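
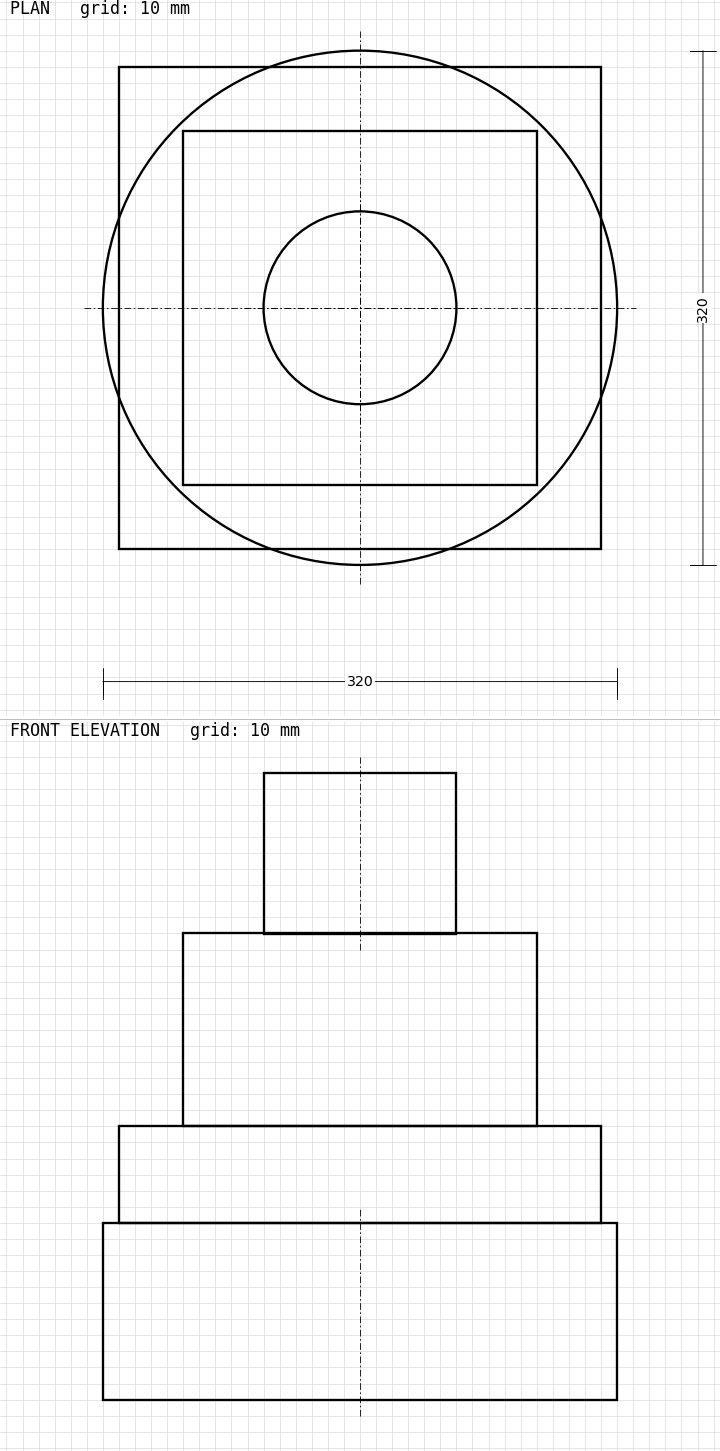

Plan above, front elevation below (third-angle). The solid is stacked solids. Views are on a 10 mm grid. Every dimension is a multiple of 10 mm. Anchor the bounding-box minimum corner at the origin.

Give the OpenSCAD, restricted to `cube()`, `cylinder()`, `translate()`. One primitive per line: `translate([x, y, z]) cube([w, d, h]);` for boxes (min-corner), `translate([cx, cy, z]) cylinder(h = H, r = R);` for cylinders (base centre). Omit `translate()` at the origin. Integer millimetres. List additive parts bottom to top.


translate([160, 160, 0]) cylinder(h = 110, r = 160);
translate([10, 10, 110]) cube([300, 300, 60]);
translate([50, 50, 170]) cube([220, 220, 120]);
translate([160, 160, 290]) cylinder(h = 100, r = 60);


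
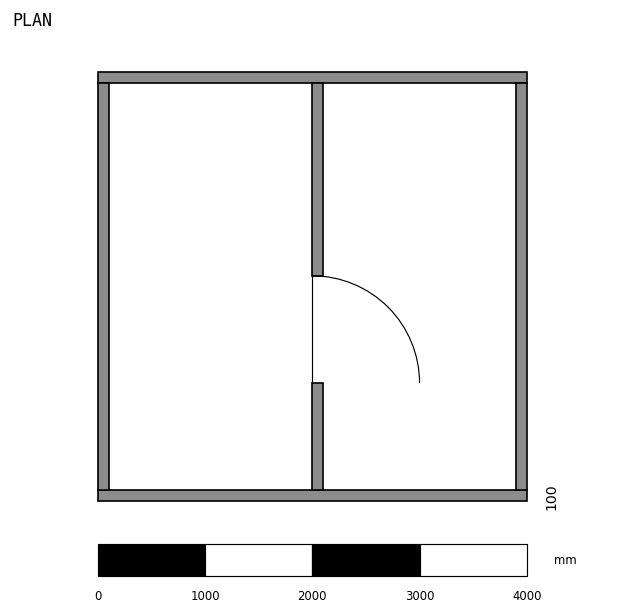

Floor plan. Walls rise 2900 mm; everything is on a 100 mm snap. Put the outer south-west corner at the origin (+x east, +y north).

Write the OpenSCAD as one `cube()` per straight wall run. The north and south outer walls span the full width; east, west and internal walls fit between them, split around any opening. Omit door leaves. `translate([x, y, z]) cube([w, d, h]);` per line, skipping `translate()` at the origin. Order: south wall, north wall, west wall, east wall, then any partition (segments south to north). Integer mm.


cube([4000, 100, 2900]);
translate([0, 3900, 0]) cube([4000, 100, 2900]);
translate([0, 100, 0]) cube([100, 3800, 2900]);
translate([3900, 100, 0]) cube([100, 3800, 2900]);
translate([2000, 100, 0]) cube([100, 1000, 2900]);
translate([2000, 2100, 0]) cube([100, 1800, 2900]);


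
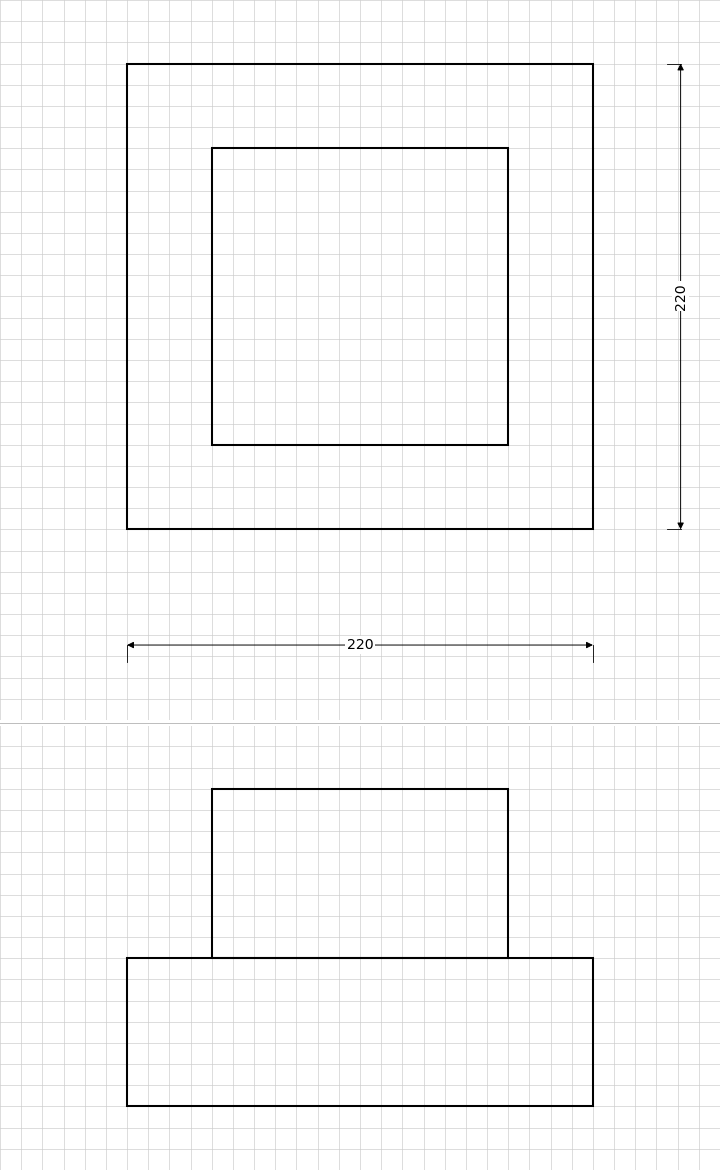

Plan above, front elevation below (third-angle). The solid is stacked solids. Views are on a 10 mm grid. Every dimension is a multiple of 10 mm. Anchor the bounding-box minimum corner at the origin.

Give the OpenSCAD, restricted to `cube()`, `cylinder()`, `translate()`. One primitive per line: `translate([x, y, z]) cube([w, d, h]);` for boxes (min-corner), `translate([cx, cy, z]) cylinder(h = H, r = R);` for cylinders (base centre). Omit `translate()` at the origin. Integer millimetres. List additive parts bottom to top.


cube([220, 220, 70]);
translate([40, 40, 70]) cube([140, 140, 80]);


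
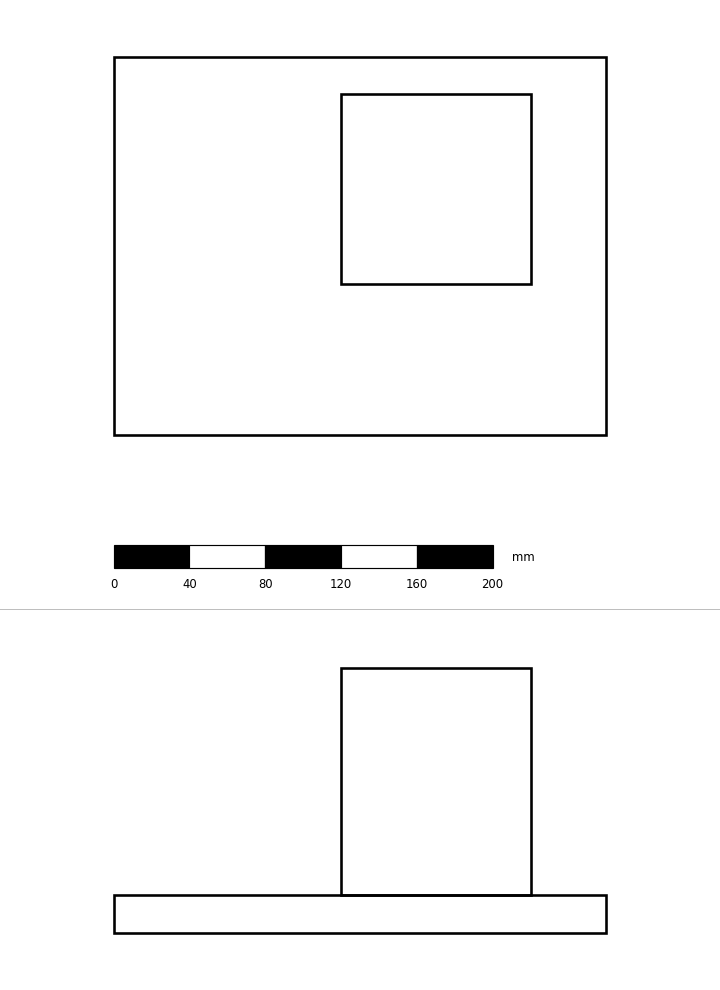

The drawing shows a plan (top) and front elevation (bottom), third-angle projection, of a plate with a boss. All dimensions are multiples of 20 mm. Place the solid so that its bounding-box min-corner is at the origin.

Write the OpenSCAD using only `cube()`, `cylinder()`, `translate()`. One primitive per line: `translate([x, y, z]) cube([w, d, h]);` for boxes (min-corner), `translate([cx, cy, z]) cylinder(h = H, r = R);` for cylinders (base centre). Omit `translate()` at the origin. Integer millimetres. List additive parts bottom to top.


cube([260, 200, 20]);
translate([120, 80, 20]) cube([100, 100, 120]);


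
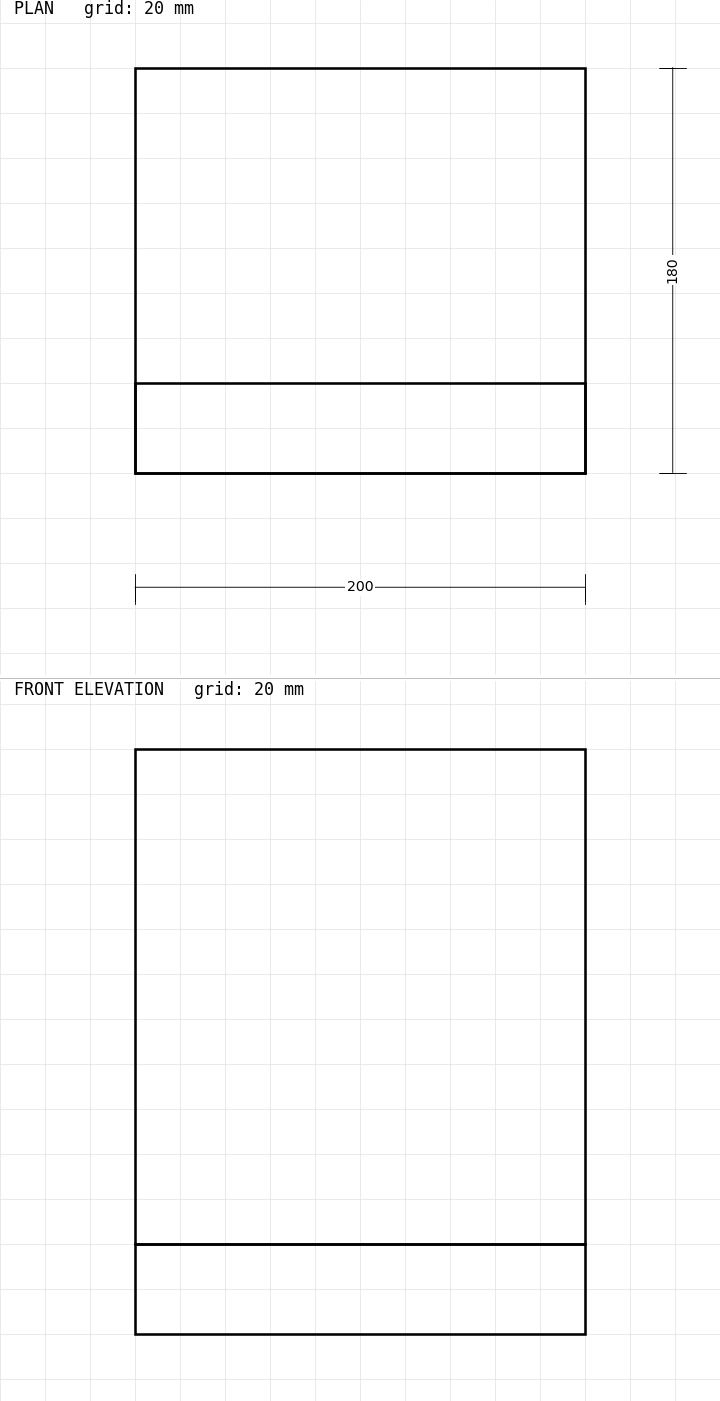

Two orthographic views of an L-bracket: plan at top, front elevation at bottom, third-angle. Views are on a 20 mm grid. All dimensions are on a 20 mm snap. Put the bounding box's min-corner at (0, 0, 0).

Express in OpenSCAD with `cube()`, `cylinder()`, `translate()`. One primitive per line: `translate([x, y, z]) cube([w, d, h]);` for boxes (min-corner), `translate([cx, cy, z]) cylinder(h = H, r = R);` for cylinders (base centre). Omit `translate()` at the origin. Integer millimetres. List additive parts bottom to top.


cube([200, 180, 40]);
translate([0, 0, 40]) cube([200, 40, 220]);


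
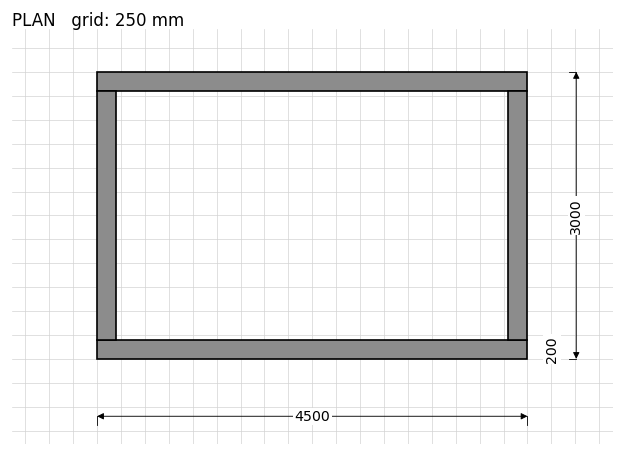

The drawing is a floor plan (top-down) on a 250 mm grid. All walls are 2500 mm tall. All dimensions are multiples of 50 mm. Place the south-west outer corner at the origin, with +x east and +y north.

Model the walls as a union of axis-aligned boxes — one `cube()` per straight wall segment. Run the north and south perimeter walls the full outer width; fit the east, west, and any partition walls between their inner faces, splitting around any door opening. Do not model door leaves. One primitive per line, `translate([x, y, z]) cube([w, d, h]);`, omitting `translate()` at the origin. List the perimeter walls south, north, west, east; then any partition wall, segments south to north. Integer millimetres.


cube([4500, 200, 2500]);
translate([0, 2800, 0]) cube([4500, 200, 2500]);
translate([0, 200, 0]) cube([200, 2600, 2500]);
translate([4300, 200, 0]) cube([200, 2600, 2500]);


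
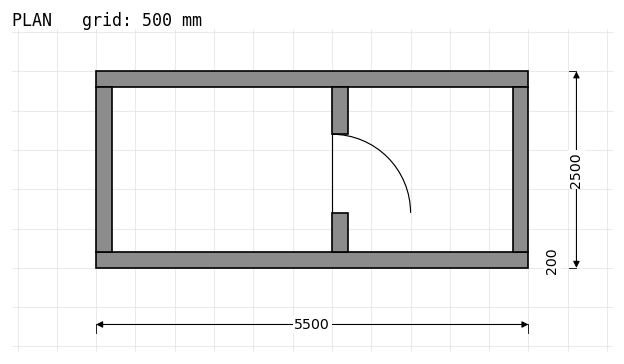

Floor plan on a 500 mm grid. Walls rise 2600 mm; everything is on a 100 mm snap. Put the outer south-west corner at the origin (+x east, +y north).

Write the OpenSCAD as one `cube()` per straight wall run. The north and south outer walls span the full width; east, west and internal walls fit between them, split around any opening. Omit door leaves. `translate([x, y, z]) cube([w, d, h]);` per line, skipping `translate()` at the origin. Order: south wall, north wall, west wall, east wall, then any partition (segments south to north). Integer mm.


cube([5500, 200, 2600]);
translate([0, 2300, 0]) cube([5500, 200, 2600]);
translate([0, 200, 0]) cube([200, 2100, 2600]);
translate([5300, 200, 0]) cube([200, 2100, 2600]);
translate([3000, 200, 0]) cube([200, 500, 2600]);
translate([3000, 1700, 0]) cube([200, 600, 2600]);


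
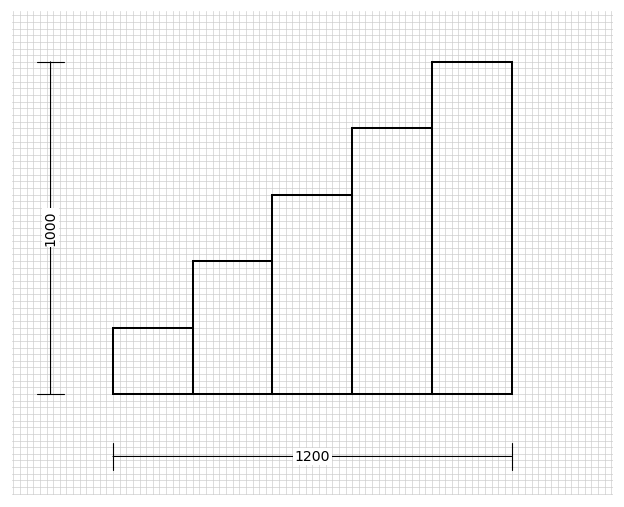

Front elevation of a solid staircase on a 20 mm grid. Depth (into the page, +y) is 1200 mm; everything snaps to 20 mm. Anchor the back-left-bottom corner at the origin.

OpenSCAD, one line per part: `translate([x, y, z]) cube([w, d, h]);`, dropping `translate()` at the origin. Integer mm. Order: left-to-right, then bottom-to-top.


cube([240, 1200, 200]);
translate([240, 0, 0]) cube([240, 1200, 400]);
translate([480, 0, 0]) cube([240, 1200, 600]);
translate([720, 0, 0]) cube([240, 1200, 800]);
translate([960, 0, 0]) cube([240, 1200, 1000]);


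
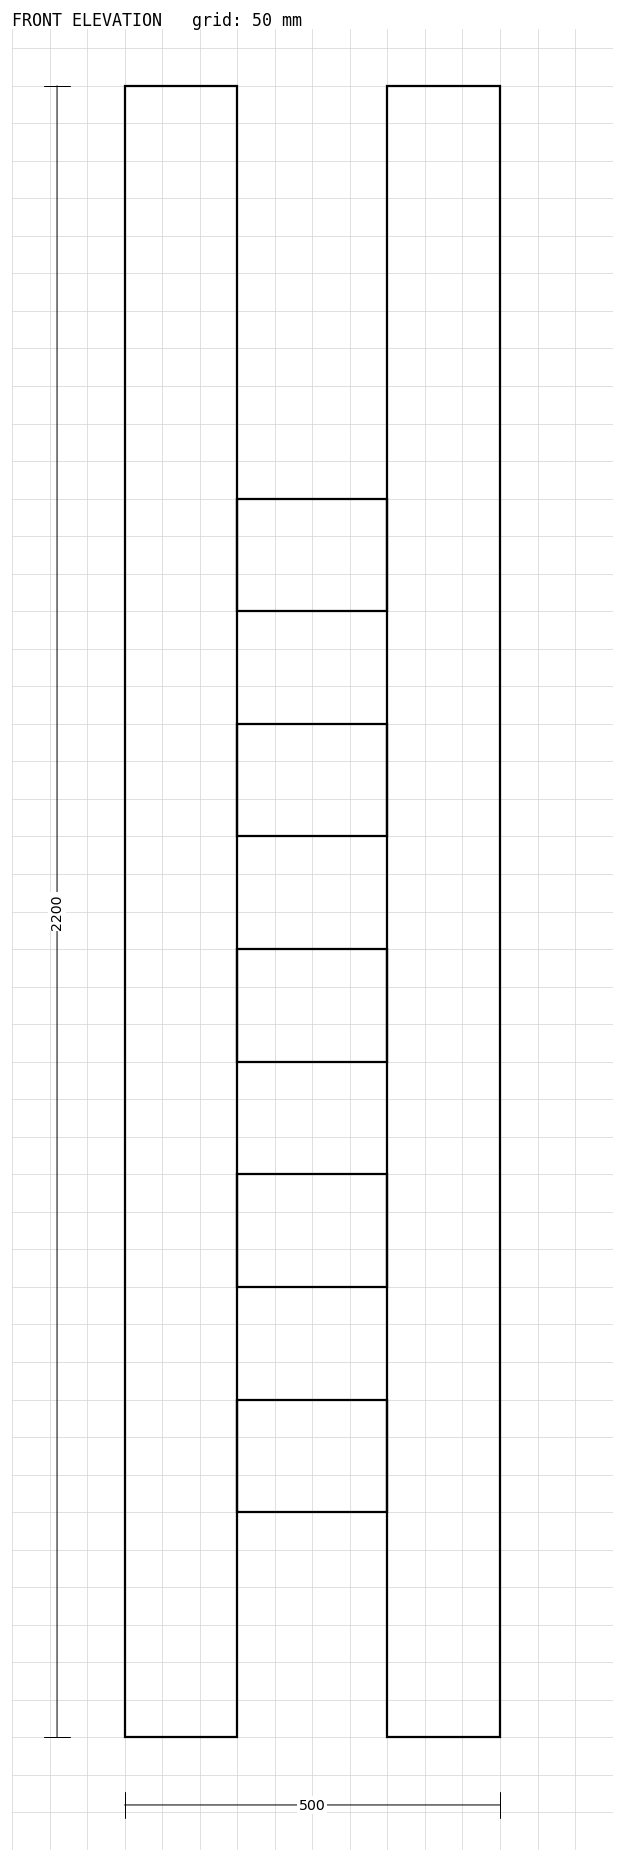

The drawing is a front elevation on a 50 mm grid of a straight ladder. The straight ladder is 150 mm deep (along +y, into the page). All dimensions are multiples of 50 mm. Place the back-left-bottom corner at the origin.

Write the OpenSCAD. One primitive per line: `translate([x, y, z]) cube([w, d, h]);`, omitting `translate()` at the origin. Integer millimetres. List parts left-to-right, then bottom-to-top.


cube([150, 150, 2200]);
translate([150, 0, 300]) cube([200, 150, 150]);
translate([150, 0, 600]) cube([200, 150, 150]);
translate([150, 0, 900]) cube([200, 150, 150]);
translate([150, 0, 1200]) cube([200, 150, 150]);
translate([150, 0, 1500]) cube([200, 150, 150]);
translate([350, 0, 0]) cube([150, 150, 2200]);


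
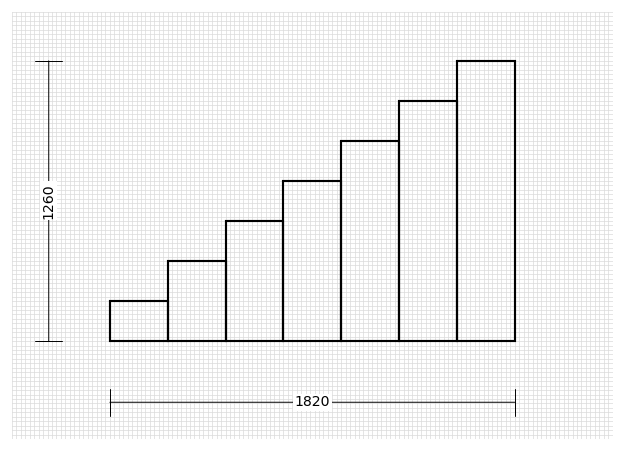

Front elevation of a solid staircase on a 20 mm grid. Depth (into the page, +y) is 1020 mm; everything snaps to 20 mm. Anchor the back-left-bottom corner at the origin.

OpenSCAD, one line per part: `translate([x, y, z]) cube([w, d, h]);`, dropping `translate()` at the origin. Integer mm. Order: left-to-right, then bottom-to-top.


cube([260, 1020, 180]);
translate([260, 0, 0]) cube([260, 1020, 360]);
translate([520, 0, 0]) cube([260, 1020, 540]);
translate([780, 0, 0]) cube([260, 1020, 720]);
translate([1040, 0, 0]) cube([260, 1020, 900]);
translate([1300, 0, 0]) cube([260, 1020, 1080]);
translate([1560, 0, 0]) cube([260, 1020, 1260]);


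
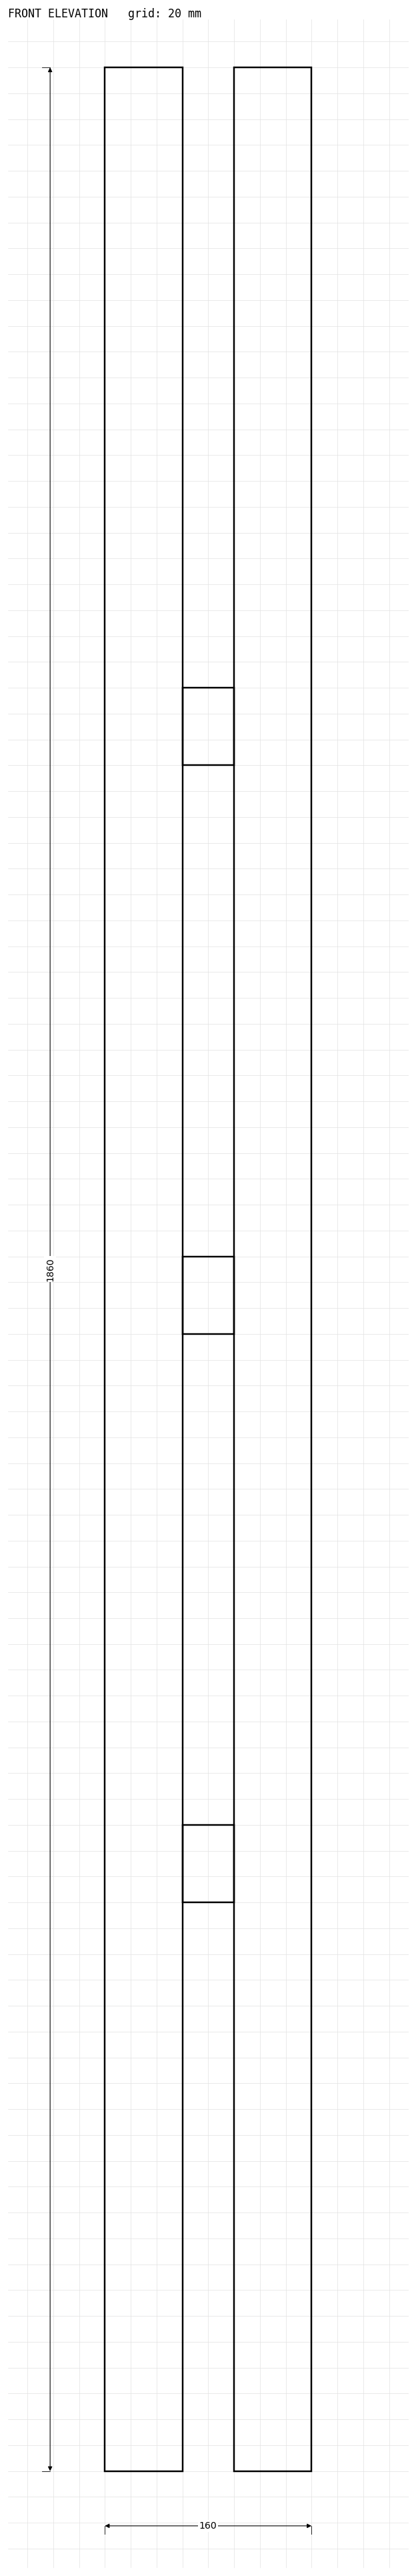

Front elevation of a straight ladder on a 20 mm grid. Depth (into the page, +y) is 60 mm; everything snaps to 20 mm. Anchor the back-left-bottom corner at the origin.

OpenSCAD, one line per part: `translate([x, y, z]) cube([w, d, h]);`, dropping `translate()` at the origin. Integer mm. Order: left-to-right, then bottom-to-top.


cube([60, 60, 1860]);
translate([60, 0, 440]) cube([40, 60, 60]);
translate([60, 0, 880]) cube([40, 60, 60]);
translate([60, 0, 1320]) cube([40, 60, 60]);
translate([100, 0, 0]) cube([60, 60, 1860]);


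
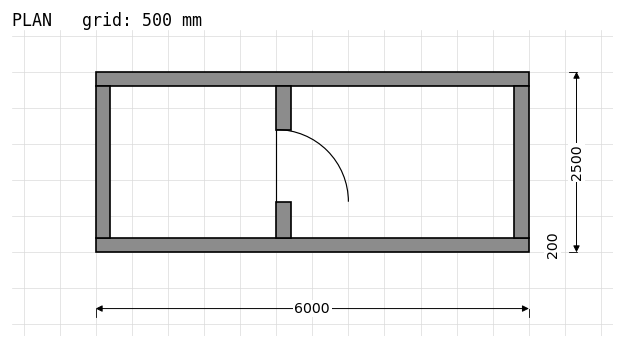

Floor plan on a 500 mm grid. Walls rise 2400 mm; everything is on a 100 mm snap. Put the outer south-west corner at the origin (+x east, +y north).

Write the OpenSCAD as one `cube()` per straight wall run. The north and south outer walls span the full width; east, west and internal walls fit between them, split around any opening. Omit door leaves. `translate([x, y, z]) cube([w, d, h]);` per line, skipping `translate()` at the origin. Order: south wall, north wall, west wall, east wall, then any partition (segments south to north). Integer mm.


cube([6000, 200, 2400]);
translate([0, 2300, 0]) cube([6000, 200, 2400]);
translate([0, 200, 0]) cube([200, 2100, 2400]);
translate([5800, 200, 0]) cube([200, 2100, 2400]);
translate([2500, 200, 0]) cube([200, 500, 2400]);
translate([2500, 1700, 0]) cube([200, 600, 2400]);


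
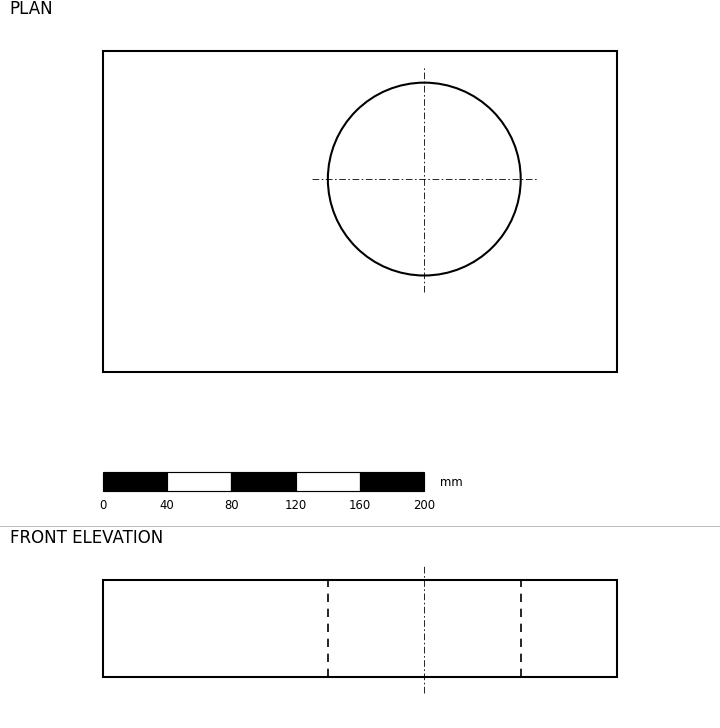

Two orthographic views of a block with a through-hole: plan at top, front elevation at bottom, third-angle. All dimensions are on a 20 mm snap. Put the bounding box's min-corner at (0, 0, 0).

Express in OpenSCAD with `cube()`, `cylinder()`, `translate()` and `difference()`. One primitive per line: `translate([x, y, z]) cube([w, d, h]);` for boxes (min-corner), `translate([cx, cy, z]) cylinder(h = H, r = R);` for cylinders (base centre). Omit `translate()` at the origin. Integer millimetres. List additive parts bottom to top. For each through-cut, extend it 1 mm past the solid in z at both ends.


difference() {
  cube([320, 200, 60]);
  translate([200, 120, -1]) cylinder(h = 62, r = 60);
}


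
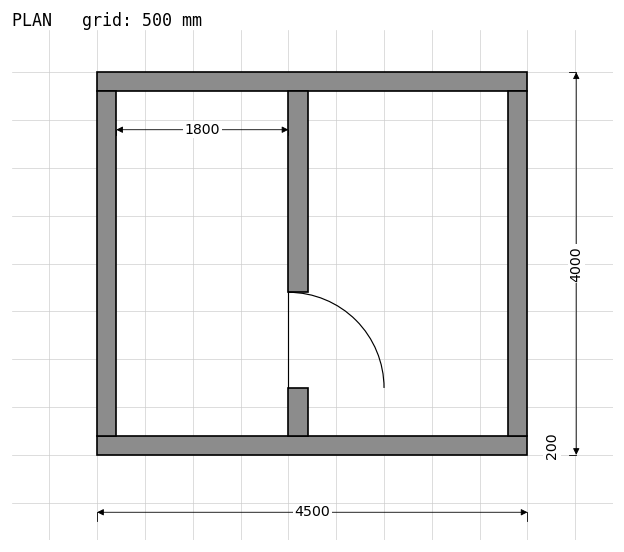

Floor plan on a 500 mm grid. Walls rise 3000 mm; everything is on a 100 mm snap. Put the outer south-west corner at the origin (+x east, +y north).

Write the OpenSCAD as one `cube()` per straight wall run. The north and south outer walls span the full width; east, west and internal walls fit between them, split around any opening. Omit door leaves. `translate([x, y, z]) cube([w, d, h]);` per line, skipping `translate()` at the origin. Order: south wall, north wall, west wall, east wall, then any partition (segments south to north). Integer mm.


cube([4500, 200, 3000]);
translate([0, 3800, 0]) cube([4500, 200, 3000]);
translate([0, 200, 0]) cube([200, 3600, 3000]);
translate([4300, 200, 0]) cube([200, 3600, 3000]);
translate([2000, 200, 0]) cube([200, 500, 3000]);
translate([2000, 1700, 0]) cube([200, 2100, 3000]);


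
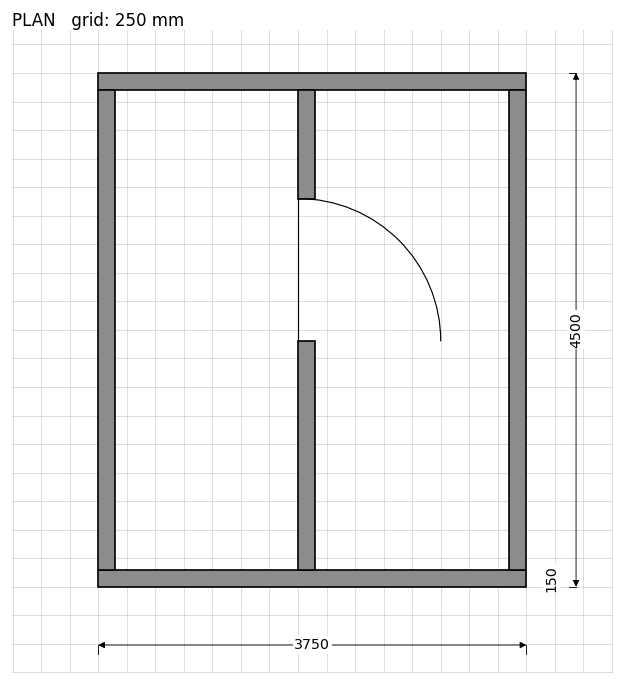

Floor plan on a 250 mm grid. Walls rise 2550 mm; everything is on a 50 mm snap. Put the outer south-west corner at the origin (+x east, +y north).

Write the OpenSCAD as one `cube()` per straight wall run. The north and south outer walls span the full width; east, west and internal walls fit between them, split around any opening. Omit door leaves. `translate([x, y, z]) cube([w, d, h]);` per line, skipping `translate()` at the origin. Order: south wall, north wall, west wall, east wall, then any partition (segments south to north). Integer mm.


cube([3750, 150, 2550]);
translate([0, 4350, 0]) cube([3750, 150, 2550]);
translate([0, 150, 0]) cube([150, 4200, 2550]);
translate([3600, 150, 0]) cube([150, 4200, 2550]);
translate([1750, 150, 0]) cube([150, 2000, 2550]);
translate([1750, 3400, 0]) cube([150, 950, 2550]);


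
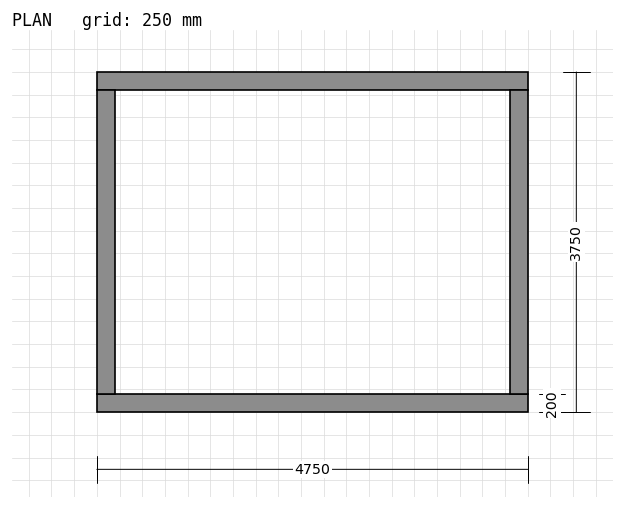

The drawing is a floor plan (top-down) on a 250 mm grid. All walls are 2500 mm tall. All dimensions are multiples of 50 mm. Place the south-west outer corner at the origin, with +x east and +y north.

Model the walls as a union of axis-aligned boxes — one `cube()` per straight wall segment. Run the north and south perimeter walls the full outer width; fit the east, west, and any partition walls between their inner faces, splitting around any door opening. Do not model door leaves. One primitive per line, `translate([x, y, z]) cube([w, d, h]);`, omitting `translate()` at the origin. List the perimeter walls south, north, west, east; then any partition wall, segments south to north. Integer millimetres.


cube([4750, 200, 2500]);
translate([0, 3550, 0]) cube([4750, 200, 2500]);
translate([0, 200, 0]) cube([200, 3350, 2500]);
translate([4550, 200, 0]) cube([200, 3350, 2500]);


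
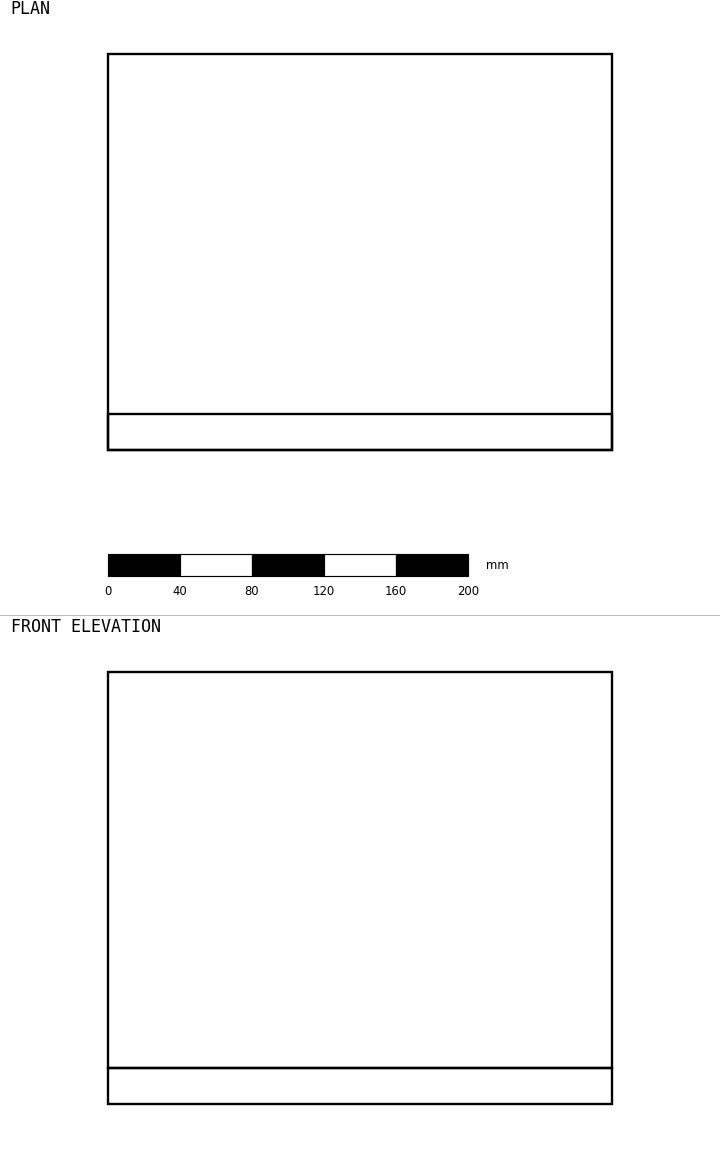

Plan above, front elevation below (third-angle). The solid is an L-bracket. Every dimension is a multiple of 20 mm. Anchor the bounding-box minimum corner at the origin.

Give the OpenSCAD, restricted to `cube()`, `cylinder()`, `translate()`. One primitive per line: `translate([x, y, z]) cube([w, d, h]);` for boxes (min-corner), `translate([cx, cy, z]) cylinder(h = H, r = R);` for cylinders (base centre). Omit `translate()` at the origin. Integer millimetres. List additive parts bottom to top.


cube([280, 220, 20]);
translate([0, 0, 20]) cube([280, 20, 220]);


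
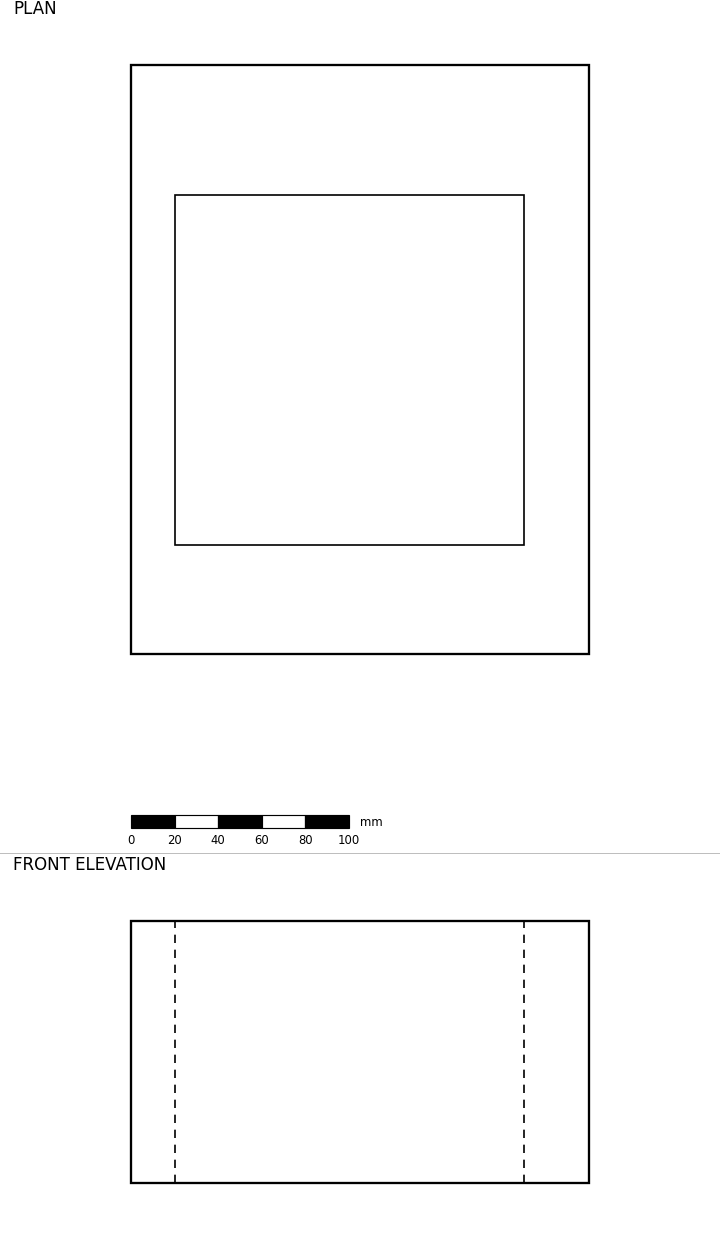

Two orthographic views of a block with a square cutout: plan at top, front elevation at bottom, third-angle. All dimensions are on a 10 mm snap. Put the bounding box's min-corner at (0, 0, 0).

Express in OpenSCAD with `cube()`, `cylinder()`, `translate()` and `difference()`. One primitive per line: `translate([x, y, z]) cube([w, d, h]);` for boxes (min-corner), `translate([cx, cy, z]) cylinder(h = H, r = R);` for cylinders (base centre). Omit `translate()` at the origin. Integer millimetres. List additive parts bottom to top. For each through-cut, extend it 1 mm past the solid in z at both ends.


difference() {
  cube([210, 270, 120]);
  translate([20, 50, -1]) cube([160, 160, 122]);
}


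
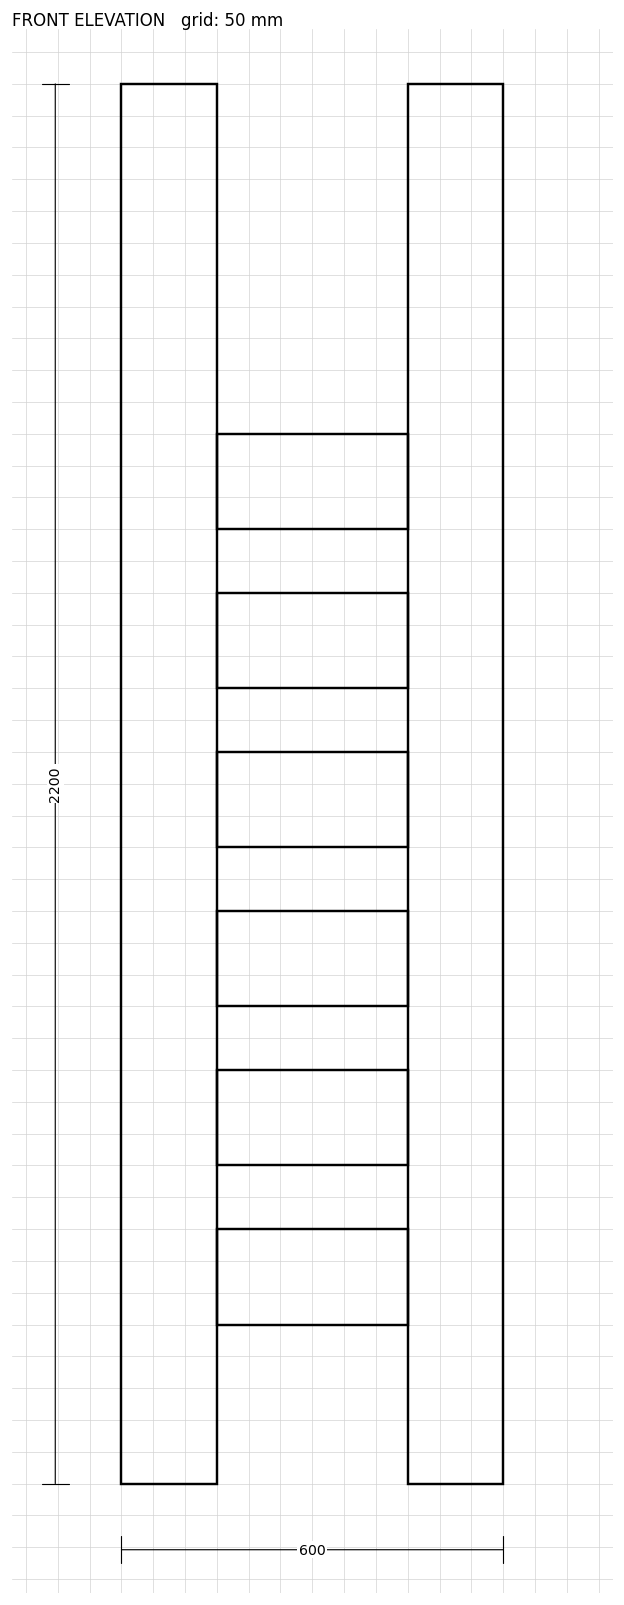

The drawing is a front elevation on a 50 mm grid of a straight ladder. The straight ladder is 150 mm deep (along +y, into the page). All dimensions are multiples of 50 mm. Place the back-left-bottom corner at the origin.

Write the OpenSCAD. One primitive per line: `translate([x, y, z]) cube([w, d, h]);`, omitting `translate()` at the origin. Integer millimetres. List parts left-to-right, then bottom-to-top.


cube([150, 150, 2200]);
translate([150, 0, 250]) cube([300, 150, 150]);
translate([150, 0, 500]) cube([300, 150, 150]);
translate([150, 0, 750]) cube([300, 150, 150]);
translate([150, 0, 1000]) cube([300, 150, 150]);
translate([150, 0, 1250]) cube([300, 150, 150]);
translate([150, 0, 1500]) cube([300, 150, 150]);
translate([450, 0, 0]) cube([150, 150, 2200]);


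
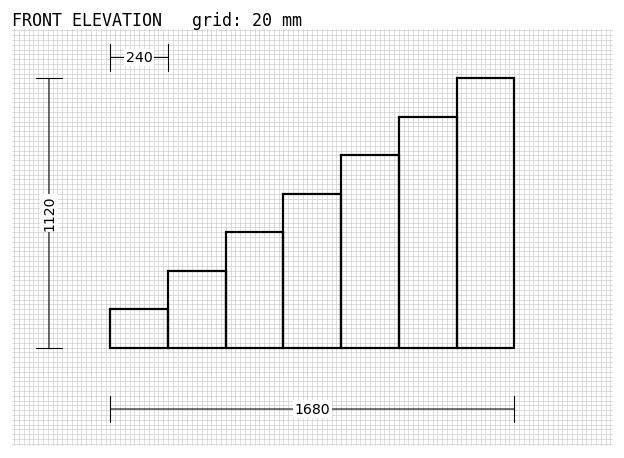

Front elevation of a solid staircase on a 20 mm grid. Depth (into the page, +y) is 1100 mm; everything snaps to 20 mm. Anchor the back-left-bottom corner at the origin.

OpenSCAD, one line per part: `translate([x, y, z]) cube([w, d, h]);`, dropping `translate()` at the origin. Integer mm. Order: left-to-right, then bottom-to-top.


cube([240, 1100, 160]);
translate([240, 0, 0]) cube([240, 1100, 320]);
translate([480, 0, 0]) cube([240, 1100, 480]);
translate([720, 0, 0]) cube([240, 1100, 640]);
translate([960, 0, 0]) cube([240, 1100, 800]);
translate([1200, 0, 0]) cube([240, 1100, 960]);
translate([1440, 0, 0]) cube([240, 1100, 1120]);


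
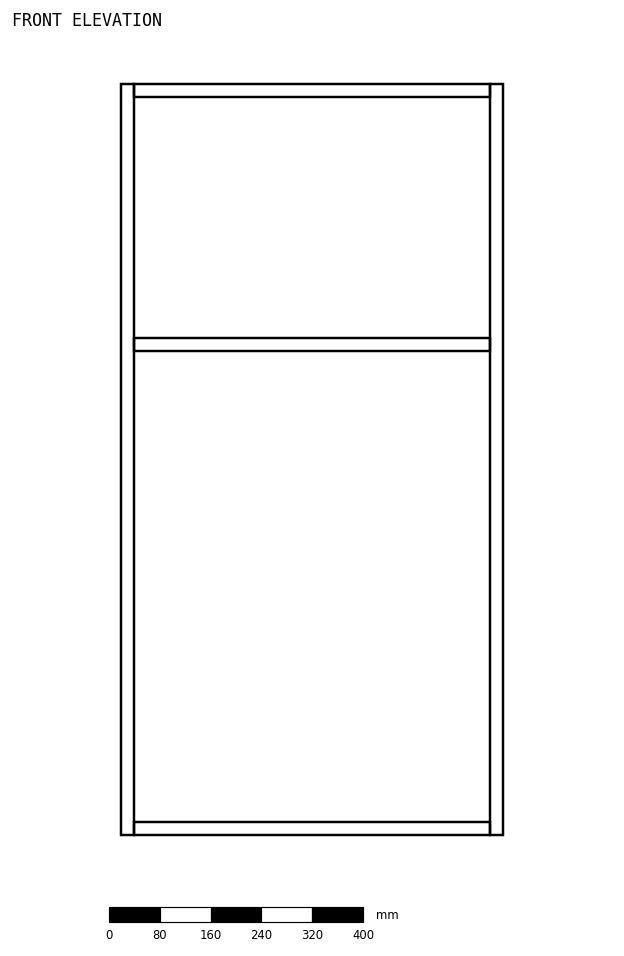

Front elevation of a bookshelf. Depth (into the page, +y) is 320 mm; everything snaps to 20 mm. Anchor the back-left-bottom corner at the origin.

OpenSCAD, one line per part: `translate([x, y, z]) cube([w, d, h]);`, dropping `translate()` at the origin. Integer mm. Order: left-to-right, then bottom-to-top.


cube([20, 320, 1180]);
translate([20, 0, 0]) cube([560, 320, 20]);
translate([20, 0, 760]) cube([560, 320, 20]);
translate([20, 0, 1160]) cube([560, 320, 20]);
translate([580, 0, 0]) cube([20, 320, 1180]);


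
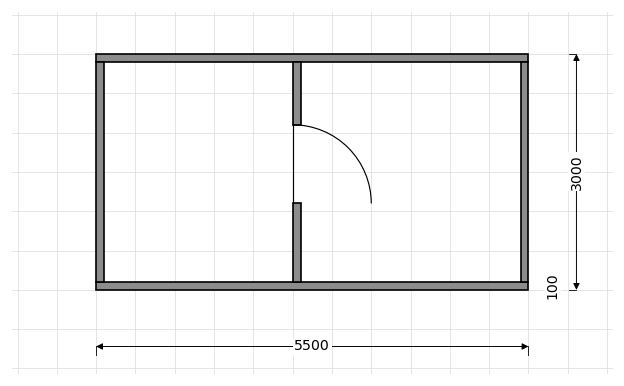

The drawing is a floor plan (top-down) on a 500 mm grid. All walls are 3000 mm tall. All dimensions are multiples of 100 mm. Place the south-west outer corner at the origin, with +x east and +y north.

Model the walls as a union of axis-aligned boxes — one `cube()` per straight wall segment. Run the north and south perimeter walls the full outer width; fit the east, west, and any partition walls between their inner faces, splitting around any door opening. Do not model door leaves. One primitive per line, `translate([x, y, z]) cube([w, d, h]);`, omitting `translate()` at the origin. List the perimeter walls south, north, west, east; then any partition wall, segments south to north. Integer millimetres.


cube([5500, 100, 3000]);
translate([0, 2900, 0]) cube([5500, 100, 3000]);
translate([0, 100, 0]) cube([100, 2800, 3000]);
translate([5400, 100, 0]) cube([100, 2800, 3000]);
translate([2500, 100, 0]) cube([100, 1000, 3000]);
translate([2500, 2100, 0]) cube([100, 800, 3000]);


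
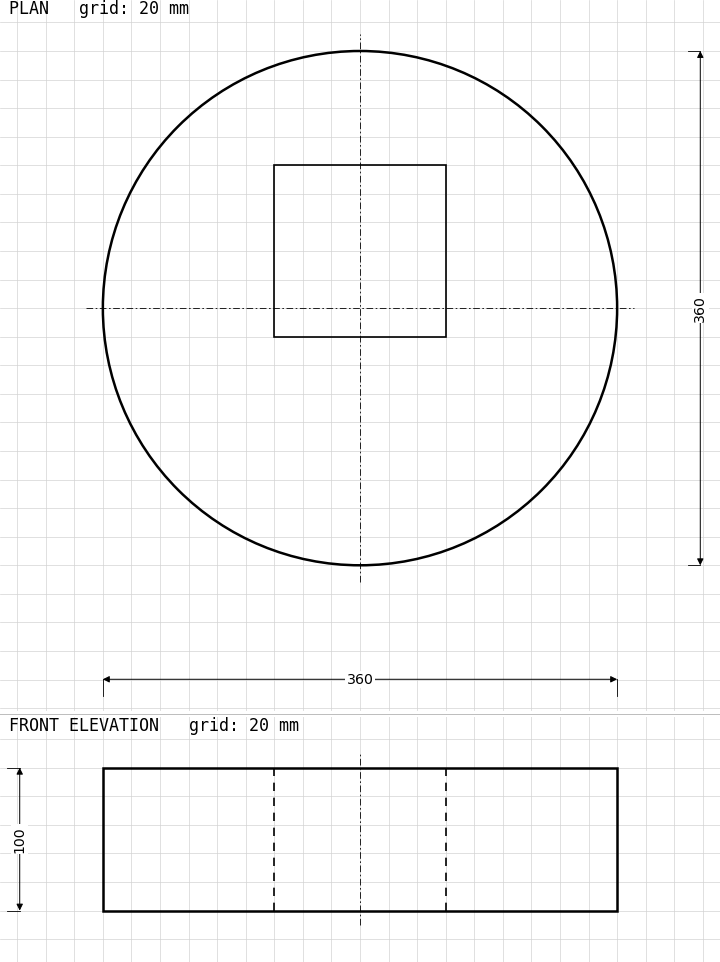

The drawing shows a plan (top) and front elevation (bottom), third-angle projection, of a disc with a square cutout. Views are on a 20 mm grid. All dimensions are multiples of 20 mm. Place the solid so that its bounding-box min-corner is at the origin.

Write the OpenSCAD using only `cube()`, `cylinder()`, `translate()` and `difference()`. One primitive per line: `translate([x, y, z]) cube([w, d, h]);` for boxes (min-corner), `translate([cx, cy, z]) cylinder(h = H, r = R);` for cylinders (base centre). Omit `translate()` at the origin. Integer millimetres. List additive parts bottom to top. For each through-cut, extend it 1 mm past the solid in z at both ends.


difference() {
  translate([180, 180, 0]) cylinder(h = 100, r = 180);
  translate([120, 160, -1]) cube([120, 120, 102]);
}


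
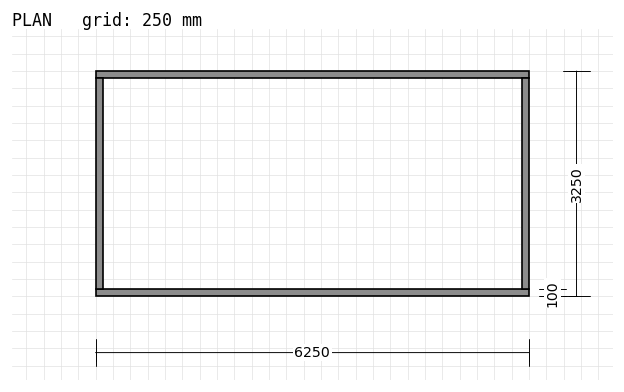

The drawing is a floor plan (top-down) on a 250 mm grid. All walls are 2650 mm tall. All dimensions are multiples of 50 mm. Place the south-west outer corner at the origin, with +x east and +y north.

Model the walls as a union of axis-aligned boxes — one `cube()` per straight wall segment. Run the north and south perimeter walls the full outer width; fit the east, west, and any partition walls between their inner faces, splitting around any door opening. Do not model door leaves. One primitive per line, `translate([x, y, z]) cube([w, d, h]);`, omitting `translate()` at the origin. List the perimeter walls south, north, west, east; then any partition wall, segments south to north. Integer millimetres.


cube([6250, 100, 2650]);
translate([0, 3150, 0]) cube([6250, 100, 2650]);
translate([0, 100, 0]) cube([100, 3050, 2650]);
translate([6150, 100, 0]) cube([100, 3050, 2650]);


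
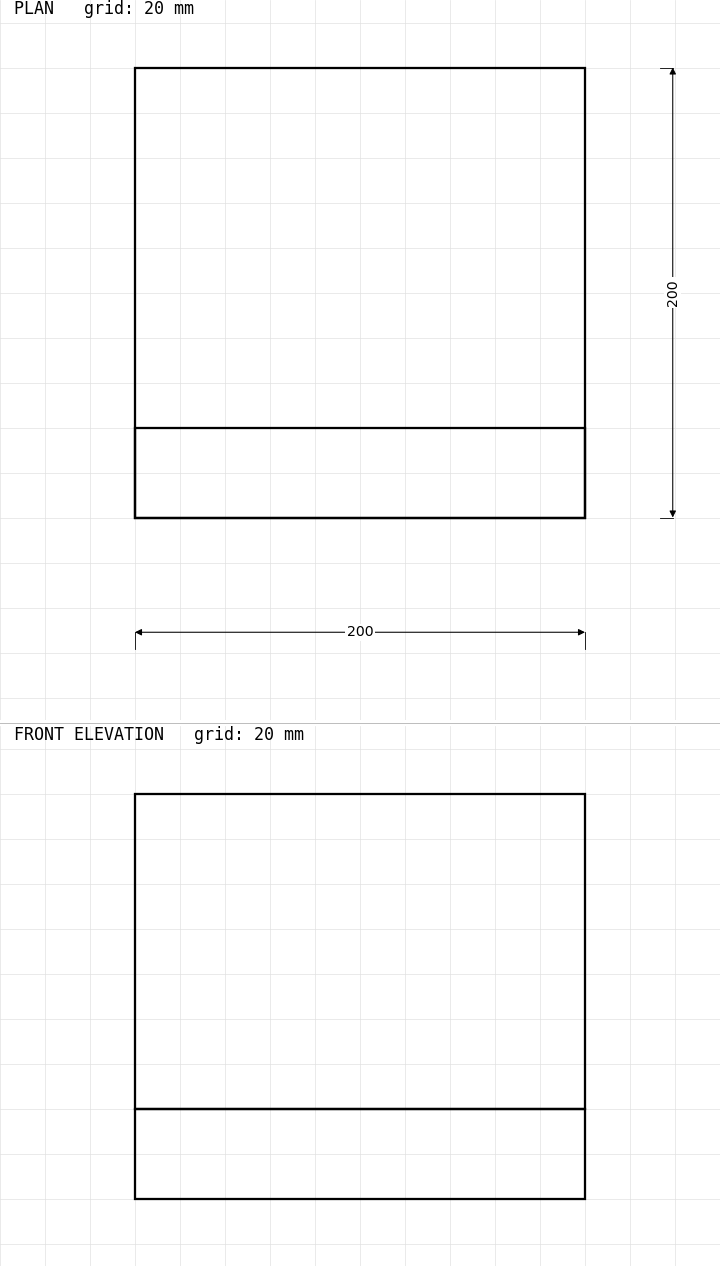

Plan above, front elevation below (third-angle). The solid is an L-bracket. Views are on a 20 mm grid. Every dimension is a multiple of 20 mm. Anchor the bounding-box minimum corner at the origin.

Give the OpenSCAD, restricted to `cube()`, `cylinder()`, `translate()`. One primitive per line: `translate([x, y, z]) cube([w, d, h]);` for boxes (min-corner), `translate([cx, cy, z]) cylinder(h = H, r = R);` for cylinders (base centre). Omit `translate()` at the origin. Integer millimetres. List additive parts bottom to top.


cube([200, 200, 40]);
translate([0, 0, 40]) cube([200, 40, 140]);


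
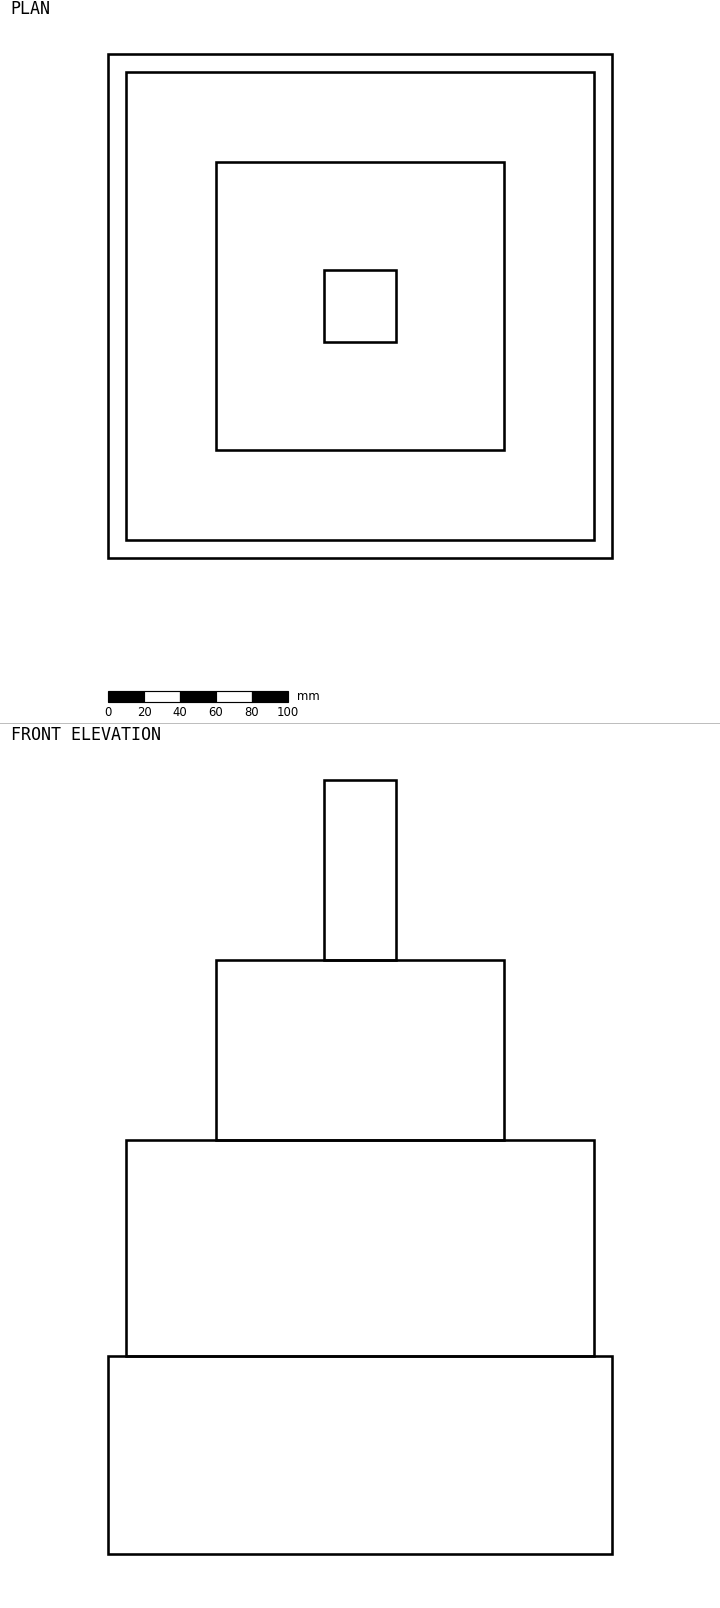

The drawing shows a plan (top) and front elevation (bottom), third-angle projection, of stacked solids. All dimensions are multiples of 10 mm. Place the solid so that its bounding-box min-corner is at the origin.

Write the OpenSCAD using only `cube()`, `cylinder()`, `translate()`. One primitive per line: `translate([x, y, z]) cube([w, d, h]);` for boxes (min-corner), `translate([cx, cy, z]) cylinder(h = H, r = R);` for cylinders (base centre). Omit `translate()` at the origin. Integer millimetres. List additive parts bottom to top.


cube([280, 280, 110]);
translate([10, 10, 110]) cube([260, 260, 120]);
translate([60, 60, 230]) cube([160, 160, 100]);
translate([120, 120, 330]) cube([40, 40, 100]);


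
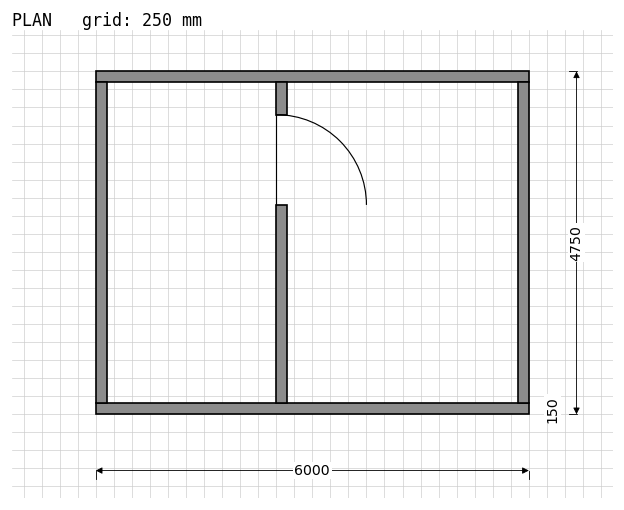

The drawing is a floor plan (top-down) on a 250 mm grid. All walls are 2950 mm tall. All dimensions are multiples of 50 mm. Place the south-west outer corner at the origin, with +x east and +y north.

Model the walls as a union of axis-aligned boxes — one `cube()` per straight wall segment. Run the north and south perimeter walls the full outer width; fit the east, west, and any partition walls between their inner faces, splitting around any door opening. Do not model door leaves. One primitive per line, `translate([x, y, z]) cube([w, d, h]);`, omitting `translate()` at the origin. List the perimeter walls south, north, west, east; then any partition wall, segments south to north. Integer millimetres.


cube([6000, 150, 2950]);
translate([0, 4600, 0]) cube([6000, 150, 2950]);
translate([0, 150, 0]) cube([150, 4450, 2950]);
translate([5850, 150, 0]) cube([150, 4450, 2950]);
translate([2500, 150, 0]) cube([150, 2750, 2950]);
translate([2500, 4150, 0]) cube([150, 450, 2950]);


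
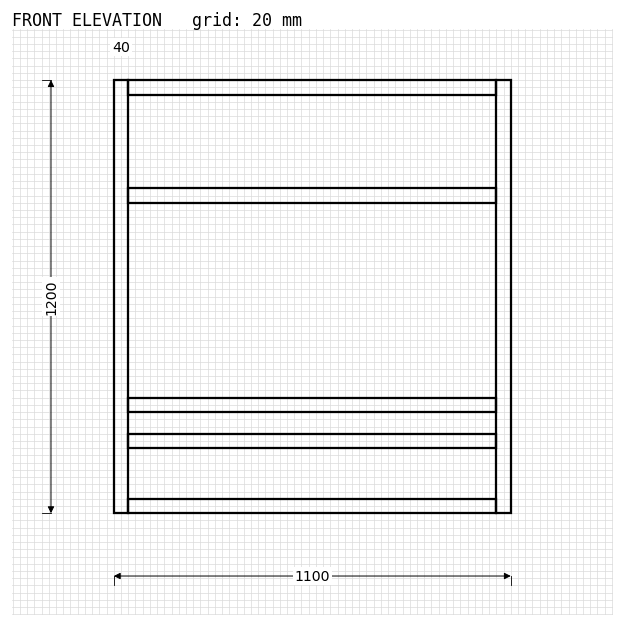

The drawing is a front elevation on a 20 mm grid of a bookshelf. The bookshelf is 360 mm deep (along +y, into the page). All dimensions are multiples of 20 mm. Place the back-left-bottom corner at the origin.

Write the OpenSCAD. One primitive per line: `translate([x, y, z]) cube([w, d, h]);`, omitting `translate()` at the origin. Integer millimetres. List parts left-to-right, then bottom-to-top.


cube([40, 360, 1200]);
translate([40, 0, 0]) cube([1020, 360, 40]);
translate([40, 0, 180]) cube([1020, 360, 40]);
translate([40, 0, 280]) cube([1020, 360, 40]);
translate([40, 0, 860]) cube([1020, 360, 40]);
translate([40, 0, 1160]) cube([1020, 360, 40]);
translate([1060, 0, 0]) cube([40, 360, 1200]);


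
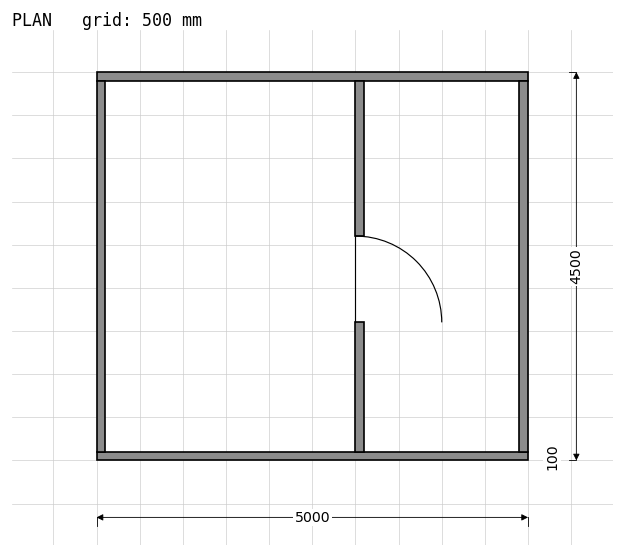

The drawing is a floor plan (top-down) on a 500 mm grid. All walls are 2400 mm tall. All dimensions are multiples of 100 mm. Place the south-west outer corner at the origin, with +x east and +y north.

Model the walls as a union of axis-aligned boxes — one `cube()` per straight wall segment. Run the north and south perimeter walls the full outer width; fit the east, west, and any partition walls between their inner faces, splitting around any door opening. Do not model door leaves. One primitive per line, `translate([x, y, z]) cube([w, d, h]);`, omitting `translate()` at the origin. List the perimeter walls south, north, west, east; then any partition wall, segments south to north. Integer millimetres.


cube([5000, 100, 2400]);
translate([0, 4400, 0]) cube([5000, 100, 2400]);
translate([0, 100, 0]) cube([100, 4300, 2400]);
translate([4900, 100, 0]) cube([100, 4300, 2400]);
translate([3000, 100, 0]) cube([100, 1500, 2400]);
translate([3000, 2600, 0]) cube([100, 1800, 2400]);


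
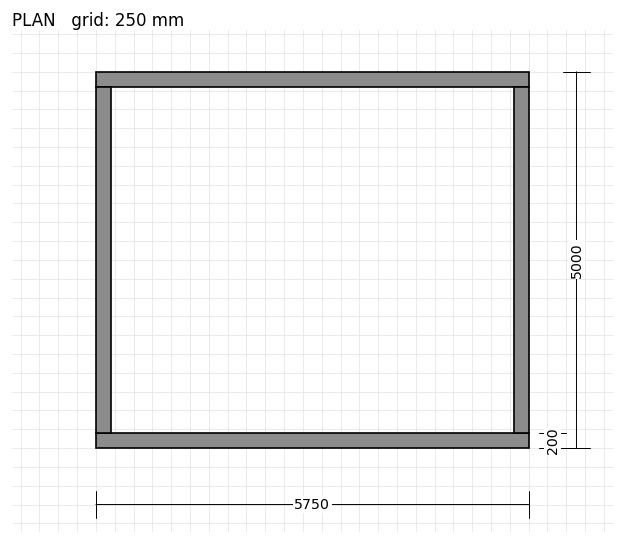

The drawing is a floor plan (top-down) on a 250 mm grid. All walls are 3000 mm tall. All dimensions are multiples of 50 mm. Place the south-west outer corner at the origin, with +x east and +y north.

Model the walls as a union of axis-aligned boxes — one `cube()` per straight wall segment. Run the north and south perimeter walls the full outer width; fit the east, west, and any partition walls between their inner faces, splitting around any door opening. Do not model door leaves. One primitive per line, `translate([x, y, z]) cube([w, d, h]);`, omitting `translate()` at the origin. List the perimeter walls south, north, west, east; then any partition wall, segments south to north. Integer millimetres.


cube([5750, 200, 3000]);
translate([0, 4800, 0]) cube([5750, 200, 3000]);
translate([0, 200, 0]) cube([200, 4600, 3000]);
translate([5550, 200, 0]) cube([200, 4600, 3000]);


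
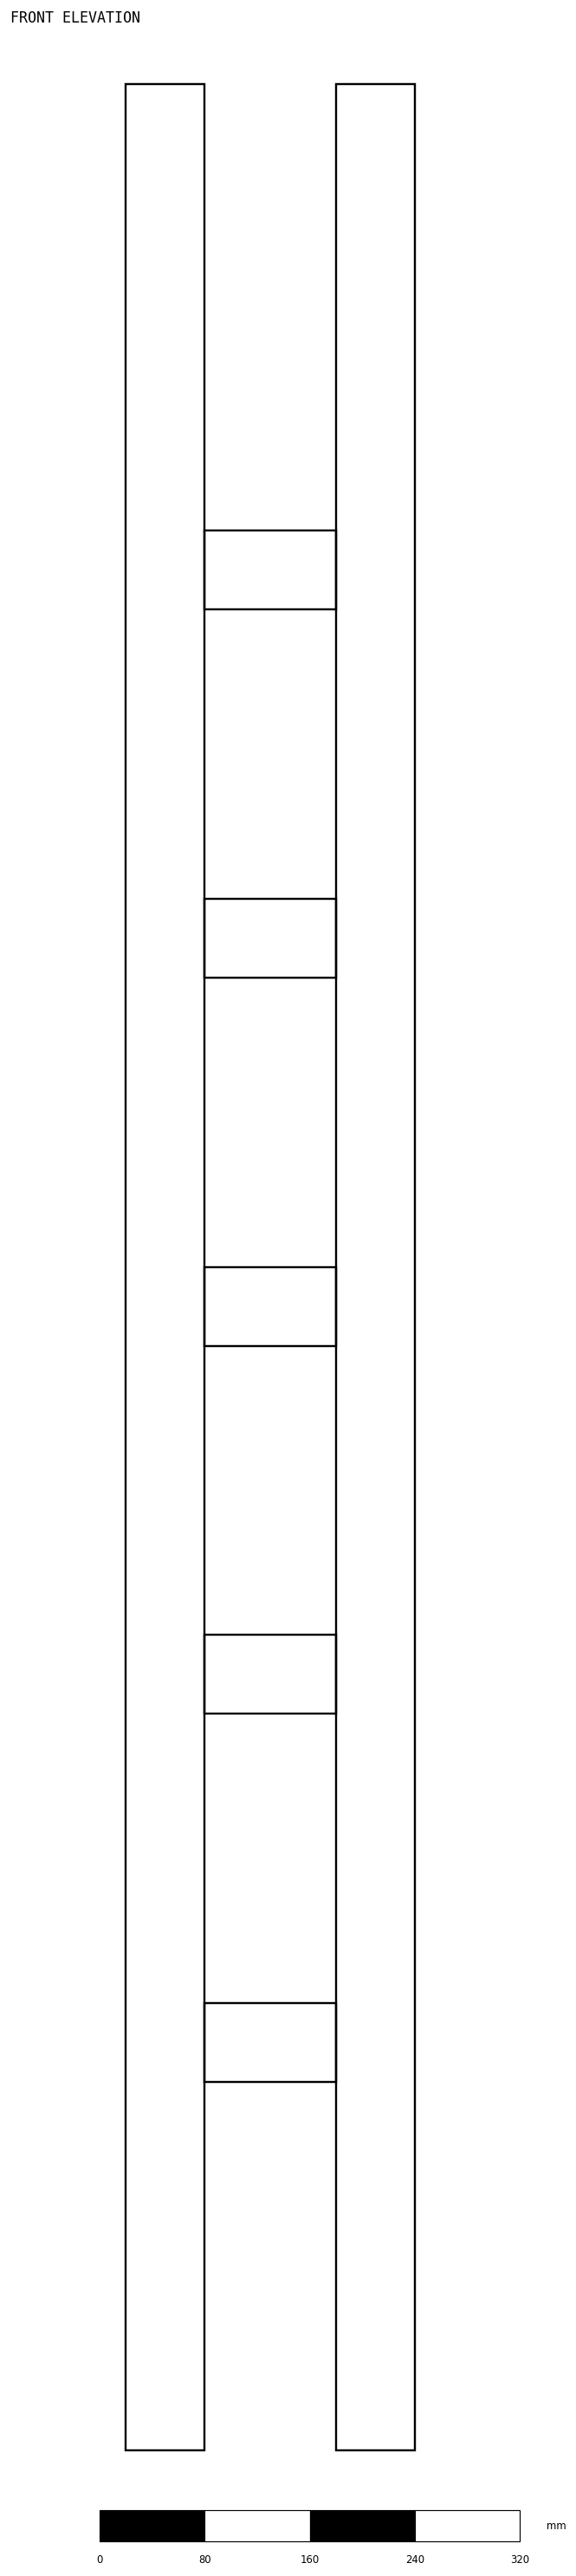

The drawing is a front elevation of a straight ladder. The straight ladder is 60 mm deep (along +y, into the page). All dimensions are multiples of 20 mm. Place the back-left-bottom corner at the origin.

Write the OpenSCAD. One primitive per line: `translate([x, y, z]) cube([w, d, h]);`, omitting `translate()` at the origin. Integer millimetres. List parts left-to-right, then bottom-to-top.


cube([60, 60, 1800]);
translate([60, 0, 280]) cube([100, 60, 60]);
translate([60, 0, 560]) cube([100, 60, 60]);
translate([60, 0, 840]) cube([100, 60, 60]);
translate([60, 0, 1120]) cube([100, 60, 60]);
translate([60, 0, 1400]) cube([100, 60, 60]);
translate([160, 0, 0]) cube([60, 60, 1800]);


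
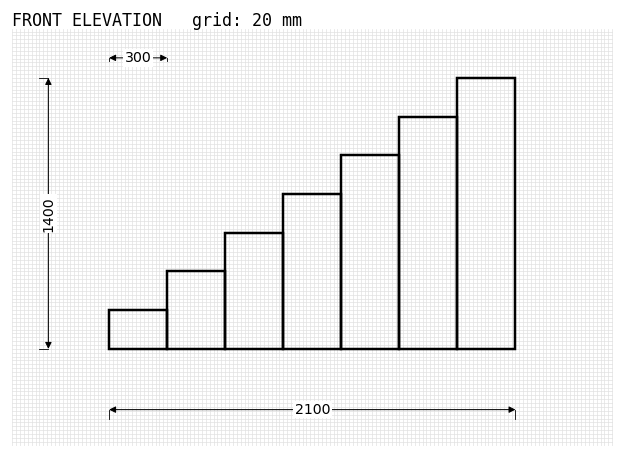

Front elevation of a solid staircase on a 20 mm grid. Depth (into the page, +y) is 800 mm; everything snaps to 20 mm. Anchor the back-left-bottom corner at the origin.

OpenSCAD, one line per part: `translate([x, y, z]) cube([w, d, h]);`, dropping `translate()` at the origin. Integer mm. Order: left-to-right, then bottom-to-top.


cube([300, 800, 200]);
translate([300, 0, 0]) cube([300, 800, 400]);
translate([600, 0, 0]) cube([300, 800, 600]);
translate([900, 0, 0]) cube([300, 800, 800]);
translate([1200, 0, 0]) cube([300, 800, 1000]);
translate([1500, 0, 0]) cube([300, 800, 1200]);
translate([1800, 0, 0]) cube([300, 800, 1400]);


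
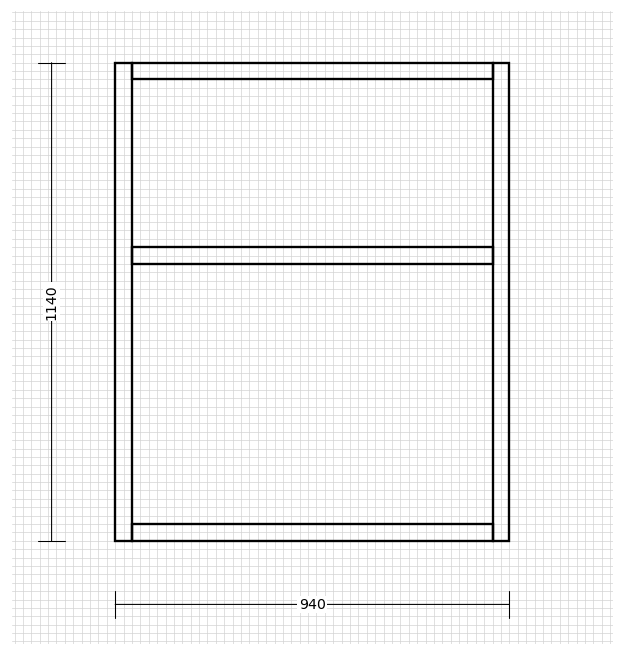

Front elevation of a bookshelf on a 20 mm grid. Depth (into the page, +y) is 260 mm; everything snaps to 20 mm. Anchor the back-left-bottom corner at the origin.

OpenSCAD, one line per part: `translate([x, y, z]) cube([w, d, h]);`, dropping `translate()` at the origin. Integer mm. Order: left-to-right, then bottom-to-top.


cube([40, 260, 1140]);
translate([40, 0, 0]) cube([860, 260, 40]);
translate([40, 0, 660]) cube([860, 260, 40]);
translate([40, 0, 1100]) cube([860, 260, 40]);
translate([900, 0, 0]) cube([40, 260, 1140]);


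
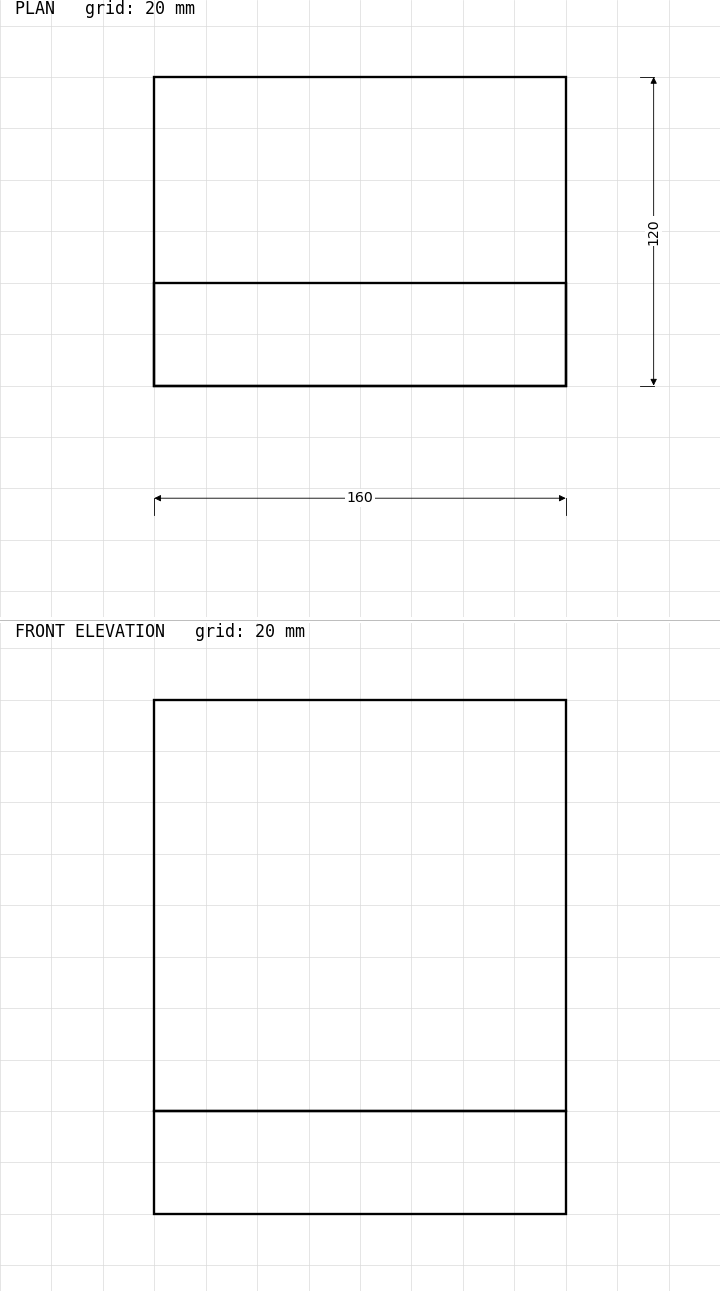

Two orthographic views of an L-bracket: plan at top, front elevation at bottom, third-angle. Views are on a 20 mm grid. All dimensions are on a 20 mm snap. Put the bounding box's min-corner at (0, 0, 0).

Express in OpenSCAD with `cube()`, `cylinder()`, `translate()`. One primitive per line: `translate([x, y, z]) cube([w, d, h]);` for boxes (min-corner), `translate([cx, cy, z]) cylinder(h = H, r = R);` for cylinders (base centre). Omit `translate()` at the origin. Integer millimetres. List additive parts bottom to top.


cube([160, 120, 40]);
translate([0, 0, 40]) cube([160, 40, 160]);


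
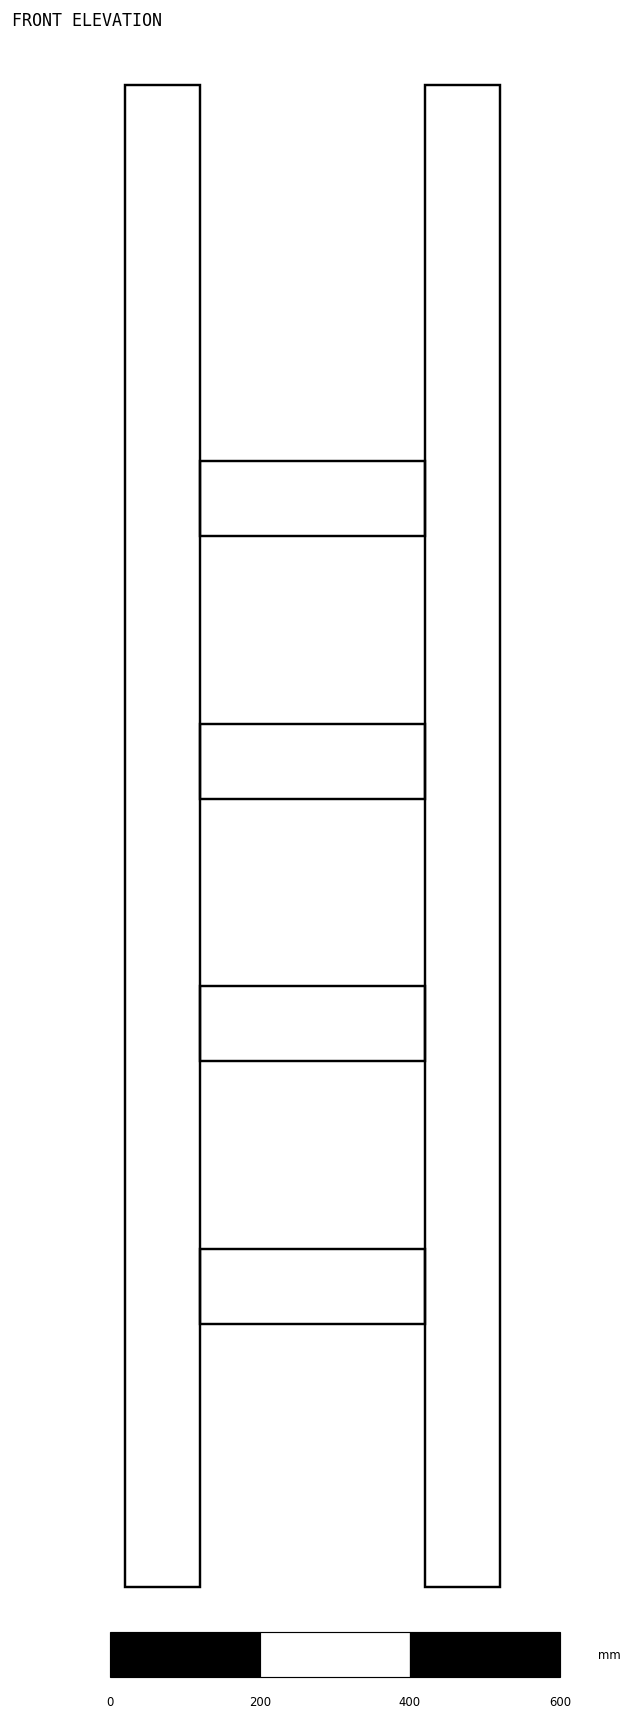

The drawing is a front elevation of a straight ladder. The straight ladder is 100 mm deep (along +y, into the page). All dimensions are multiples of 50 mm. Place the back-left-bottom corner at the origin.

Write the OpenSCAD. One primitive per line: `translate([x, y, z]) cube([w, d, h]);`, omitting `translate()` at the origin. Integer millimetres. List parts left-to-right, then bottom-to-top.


cube([100, 100, 2000]);
translate([100, 0, 350]) cube([300, 100, 100]);
translate([100, 0, 700]) cube([300, 100, 100]);
translate([100, 0, 1050]) cube([300, 100, 100]);
translate([100, 0, 1400]) cube([300, 100, 100]);
translate([400, 0, 0]) cube([100, 100, 2000]);
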